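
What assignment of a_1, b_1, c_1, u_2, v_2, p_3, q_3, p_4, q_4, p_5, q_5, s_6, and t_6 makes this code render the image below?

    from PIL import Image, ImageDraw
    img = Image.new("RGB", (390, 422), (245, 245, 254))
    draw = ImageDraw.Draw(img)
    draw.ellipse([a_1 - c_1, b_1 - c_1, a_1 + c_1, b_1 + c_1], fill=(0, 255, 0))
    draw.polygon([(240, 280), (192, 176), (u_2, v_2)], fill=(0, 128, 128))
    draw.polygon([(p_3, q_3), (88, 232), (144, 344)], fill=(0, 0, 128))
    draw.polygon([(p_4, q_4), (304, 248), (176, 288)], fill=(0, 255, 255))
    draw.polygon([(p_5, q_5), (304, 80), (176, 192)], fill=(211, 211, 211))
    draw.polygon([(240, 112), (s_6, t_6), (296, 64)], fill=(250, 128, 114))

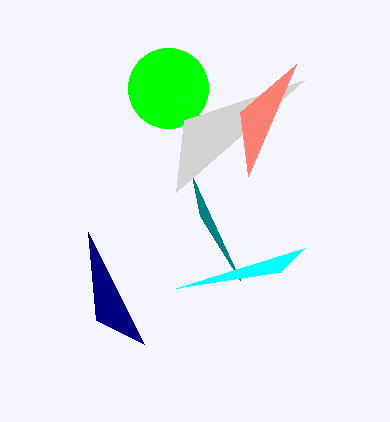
a_1 = 168
b_1 = 88
c_1 = 40
u_2 = 200
v_2 = 216
p_3 = 96
q_3 = 320
p_4 = 280
q_4 = 272
p_5 = 184
q_5 = 120
s_6 = 248
t_6 = 176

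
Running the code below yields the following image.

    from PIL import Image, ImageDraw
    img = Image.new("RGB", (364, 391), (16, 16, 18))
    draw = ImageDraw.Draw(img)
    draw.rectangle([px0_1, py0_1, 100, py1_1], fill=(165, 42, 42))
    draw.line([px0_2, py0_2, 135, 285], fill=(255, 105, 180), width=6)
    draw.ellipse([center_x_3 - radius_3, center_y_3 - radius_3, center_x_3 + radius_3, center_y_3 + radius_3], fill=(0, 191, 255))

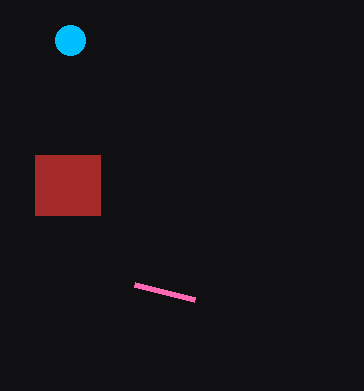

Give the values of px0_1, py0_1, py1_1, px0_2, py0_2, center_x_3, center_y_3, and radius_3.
px0_1 = 35
py0_1 = 155
py1_1 = 215
px0_2 = 195
py0_2 = 300
center_x_3 = 70
center_y_3 = 40
radius_3 = 15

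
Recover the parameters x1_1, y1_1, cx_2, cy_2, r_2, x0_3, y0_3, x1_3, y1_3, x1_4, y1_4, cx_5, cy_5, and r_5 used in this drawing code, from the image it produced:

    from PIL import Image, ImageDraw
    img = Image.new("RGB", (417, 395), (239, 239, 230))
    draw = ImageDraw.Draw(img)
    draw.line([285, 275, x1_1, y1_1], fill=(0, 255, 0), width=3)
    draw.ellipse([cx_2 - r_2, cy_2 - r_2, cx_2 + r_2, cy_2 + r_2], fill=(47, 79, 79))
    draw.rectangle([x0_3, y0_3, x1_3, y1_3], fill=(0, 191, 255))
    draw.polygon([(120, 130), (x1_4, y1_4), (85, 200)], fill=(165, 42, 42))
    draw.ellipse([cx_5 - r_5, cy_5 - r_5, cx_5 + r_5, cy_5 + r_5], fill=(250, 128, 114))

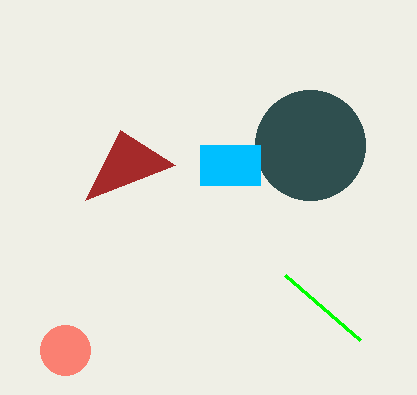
x1_1 = 360; y1_1 = 340; cx_2 = 310; cy_2 = 145; r_2 = 55; x0_3 = 200; y0_3 = 145; x1_3 = 260; y1_3 = 185; x1_4 = 175; y1_4 = 165; cx_5 = 65; cy_5 = 350; r_5 = 25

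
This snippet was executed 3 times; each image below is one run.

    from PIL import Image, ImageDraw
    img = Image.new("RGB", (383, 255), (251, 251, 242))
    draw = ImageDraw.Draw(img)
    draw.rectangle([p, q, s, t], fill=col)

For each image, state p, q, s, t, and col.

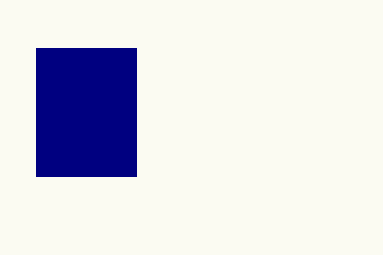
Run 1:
p = 36, q = 48, s = 136, t = 176, col = 'navy'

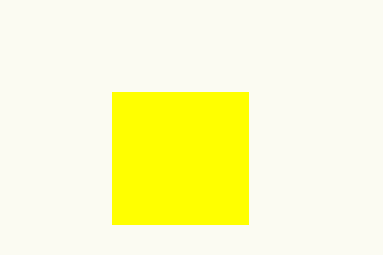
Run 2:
p = 112; q = 92; s = 248; t = 224; col = 'yellow'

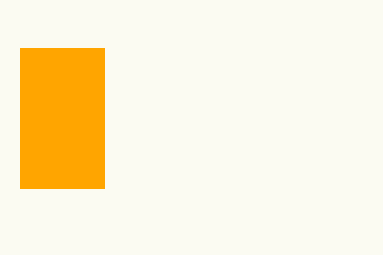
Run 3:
p = 20; q = 48; s = 104; t = 188; col = 'orange'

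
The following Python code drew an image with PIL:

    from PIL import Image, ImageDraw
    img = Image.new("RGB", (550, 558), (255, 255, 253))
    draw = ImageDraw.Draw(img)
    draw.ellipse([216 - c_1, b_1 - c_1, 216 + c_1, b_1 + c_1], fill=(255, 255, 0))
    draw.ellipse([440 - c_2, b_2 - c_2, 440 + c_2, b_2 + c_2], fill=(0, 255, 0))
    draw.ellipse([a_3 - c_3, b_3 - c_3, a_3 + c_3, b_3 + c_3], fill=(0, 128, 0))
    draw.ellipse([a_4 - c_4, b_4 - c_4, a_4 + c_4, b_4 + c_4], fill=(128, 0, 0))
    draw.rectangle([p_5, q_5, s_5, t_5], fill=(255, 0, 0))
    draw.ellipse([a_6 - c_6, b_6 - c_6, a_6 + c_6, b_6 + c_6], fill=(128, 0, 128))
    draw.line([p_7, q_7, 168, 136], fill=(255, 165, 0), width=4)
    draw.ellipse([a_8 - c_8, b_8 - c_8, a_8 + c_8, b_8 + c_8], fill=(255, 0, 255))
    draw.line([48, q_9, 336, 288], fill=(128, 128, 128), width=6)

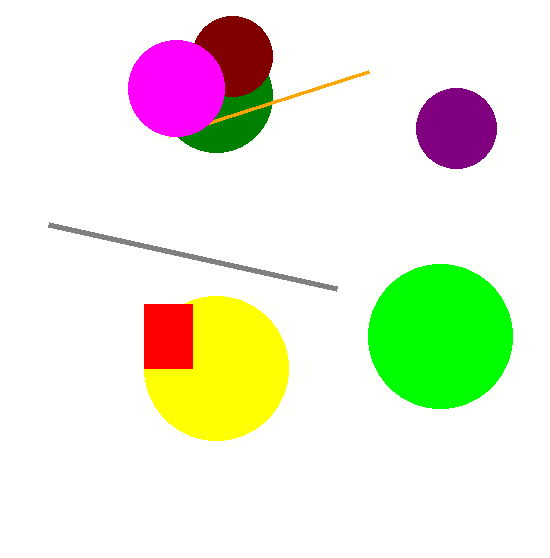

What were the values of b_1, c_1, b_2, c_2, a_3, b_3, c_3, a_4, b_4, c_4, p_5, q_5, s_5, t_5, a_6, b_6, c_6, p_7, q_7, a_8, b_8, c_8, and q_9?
b_1 = 368, c_1 = 72, b_2 = 336, c_2 = 72, a_3 = 216, b_3 = 96, c_3 = 56, a_4 = 232, b_4 = 56, c_4 = 40, p_5 = 144, q_5 = 304, s_5 = 192, t_5 = 368, a_6 = 456, b_6 = 128, c_6 = 40, p_7 = 368, q_7 = 72, a_8 = 176, b_8 = 88, c_8 = 48, q_9 = 224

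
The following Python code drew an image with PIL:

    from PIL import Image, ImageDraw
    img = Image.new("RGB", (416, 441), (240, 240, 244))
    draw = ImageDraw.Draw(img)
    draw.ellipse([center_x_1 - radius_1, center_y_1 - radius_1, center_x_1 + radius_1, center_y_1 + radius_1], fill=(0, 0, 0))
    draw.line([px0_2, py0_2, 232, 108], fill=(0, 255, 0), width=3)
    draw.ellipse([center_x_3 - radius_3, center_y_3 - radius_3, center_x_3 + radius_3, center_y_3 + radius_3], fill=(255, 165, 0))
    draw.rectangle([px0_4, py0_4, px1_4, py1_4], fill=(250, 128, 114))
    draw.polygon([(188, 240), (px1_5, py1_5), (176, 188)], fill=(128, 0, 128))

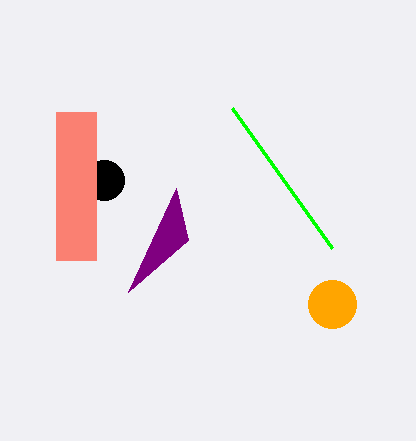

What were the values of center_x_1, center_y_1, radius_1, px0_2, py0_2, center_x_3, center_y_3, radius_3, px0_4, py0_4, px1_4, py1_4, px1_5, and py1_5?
center_x_1 = 104
center_y_1 = 180
radius_1 = 20
px0_2 = 332
py0_2 = 248
center_x_3 = 332
center_y_3 = 304
radius_3 = 24
px0_4 = 56
py0_4 = 112
px1_4 = 96
py1_4 = 260
px1_5 = 128
py1_5 = 292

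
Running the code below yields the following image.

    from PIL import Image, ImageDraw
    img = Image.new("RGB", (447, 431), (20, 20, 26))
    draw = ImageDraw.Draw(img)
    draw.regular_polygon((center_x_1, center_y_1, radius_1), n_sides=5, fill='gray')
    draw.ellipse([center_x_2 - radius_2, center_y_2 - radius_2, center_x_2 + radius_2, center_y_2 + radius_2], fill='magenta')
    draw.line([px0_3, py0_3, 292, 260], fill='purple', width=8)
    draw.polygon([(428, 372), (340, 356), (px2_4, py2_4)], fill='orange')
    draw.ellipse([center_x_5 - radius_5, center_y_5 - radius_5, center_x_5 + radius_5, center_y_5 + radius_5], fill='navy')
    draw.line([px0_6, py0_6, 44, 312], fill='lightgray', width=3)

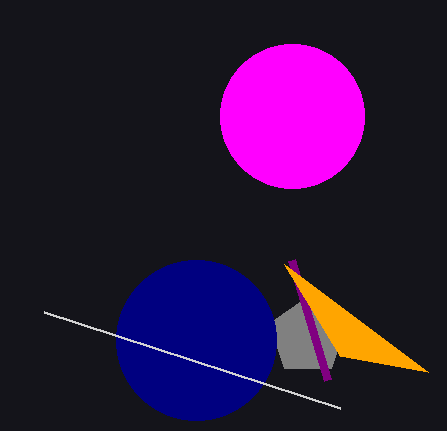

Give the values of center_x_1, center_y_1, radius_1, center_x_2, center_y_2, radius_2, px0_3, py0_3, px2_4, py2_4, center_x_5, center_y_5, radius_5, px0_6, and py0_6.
center_x_1 = 308
center_y_1 = 336
radius_1 = 40
center_x_2 = 292
center_y_2 = 116
radius_2 = 72
px0_3 = 328
py0_3 = 380
px2_4 = 284
py2_4 = 264
center_x_5 = 196
center_y_5 = 340
radius_5 = 80
px0_6 = 340
py0_6 = 408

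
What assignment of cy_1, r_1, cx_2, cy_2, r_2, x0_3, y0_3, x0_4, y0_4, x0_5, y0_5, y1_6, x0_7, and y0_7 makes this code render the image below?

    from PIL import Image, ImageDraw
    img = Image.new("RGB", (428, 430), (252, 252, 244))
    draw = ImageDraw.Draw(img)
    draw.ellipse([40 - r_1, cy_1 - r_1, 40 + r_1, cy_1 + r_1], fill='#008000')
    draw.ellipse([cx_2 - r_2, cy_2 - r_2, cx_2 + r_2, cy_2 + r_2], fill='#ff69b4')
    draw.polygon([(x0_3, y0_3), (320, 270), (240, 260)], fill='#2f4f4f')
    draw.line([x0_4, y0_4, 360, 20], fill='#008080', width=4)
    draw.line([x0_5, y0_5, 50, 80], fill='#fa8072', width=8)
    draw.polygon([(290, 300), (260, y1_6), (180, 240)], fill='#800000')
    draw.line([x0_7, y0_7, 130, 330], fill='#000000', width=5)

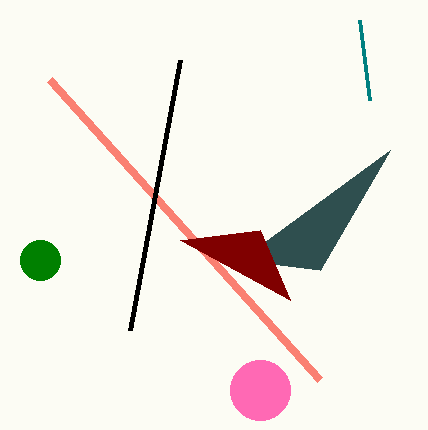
cy_1 = 260; r_1 = 20; cx_2 = 260; cy_2 = 390; r_2 = 30; x0_3 = 390; y0_3 = 150; x0_4 = 370; y0_4 = 100; x0_5 = 320; y0_5 = 380; y1_6 = 230; x0_7 = 180; y0_7 = 60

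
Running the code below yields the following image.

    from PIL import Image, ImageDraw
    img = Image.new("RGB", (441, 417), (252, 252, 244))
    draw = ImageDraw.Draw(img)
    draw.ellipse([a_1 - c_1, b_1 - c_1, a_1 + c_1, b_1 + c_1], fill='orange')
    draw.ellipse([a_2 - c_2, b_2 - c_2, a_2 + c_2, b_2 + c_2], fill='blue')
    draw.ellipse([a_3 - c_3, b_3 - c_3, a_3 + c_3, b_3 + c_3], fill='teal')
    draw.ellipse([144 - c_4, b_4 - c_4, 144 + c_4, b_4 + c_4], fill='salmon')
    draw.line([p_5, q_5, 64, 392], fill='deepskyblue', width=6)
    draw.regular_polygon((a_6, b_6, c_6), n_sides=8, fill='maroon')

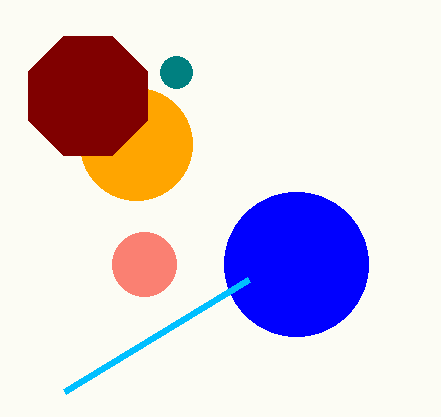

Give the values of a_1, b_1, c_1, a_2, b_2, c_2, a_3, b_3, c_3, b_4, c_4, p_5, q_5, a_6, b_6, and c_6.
a_1 = 136; b_1 = 144; c_1 = 56; a_2 = 296; b_2 = 264; c_2 = 72; a_3 = 176; b_3 = 72; c_3 = 16; b_4 = 264; c_4 = 32; p_5 = 248; q_5 = 280; a_6 = 88; b_6 = 96; c_6 = 64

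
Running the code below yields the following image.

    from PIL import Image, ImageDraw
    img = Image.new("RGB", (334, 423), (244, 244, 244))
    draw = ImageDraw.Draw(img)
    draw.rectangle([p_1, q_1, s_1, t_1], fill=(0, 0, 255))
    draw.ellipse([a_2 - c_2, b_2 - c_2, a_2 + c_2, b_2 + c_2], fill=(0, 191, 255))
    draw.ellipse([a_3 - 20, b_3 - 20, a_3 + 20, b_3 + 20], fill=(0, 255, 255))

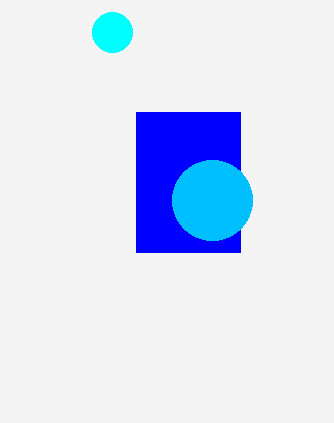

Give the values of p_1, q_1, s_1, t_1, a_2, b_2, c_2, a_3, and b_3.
p_1 = 136
q_1 = 112
s_1 = 240
t_1 = 252
a_2 = 212
b_2 = 200
c_2 = 40
a_3 = 112
b_3 = 32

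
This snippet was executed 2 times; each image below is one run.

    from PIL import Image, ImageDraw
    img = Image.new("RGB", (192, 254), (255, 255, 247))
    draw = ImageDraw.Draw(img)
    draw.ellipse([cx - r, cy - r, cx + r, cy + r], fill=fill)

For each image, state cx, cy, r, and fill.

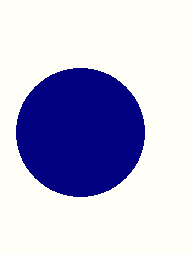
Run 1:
cx = 80, cy = 132, r = 64, fill = 'navy'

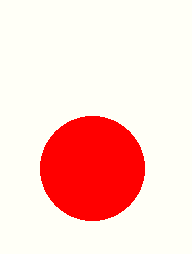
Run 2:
cx = 92; cy = 168; r = 52; fill = 'red'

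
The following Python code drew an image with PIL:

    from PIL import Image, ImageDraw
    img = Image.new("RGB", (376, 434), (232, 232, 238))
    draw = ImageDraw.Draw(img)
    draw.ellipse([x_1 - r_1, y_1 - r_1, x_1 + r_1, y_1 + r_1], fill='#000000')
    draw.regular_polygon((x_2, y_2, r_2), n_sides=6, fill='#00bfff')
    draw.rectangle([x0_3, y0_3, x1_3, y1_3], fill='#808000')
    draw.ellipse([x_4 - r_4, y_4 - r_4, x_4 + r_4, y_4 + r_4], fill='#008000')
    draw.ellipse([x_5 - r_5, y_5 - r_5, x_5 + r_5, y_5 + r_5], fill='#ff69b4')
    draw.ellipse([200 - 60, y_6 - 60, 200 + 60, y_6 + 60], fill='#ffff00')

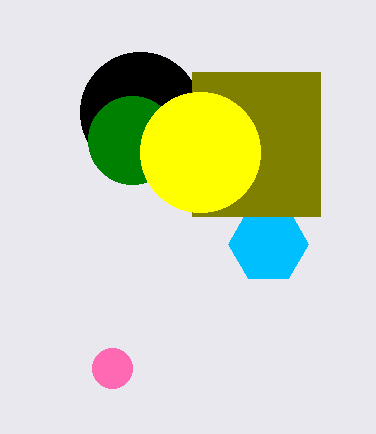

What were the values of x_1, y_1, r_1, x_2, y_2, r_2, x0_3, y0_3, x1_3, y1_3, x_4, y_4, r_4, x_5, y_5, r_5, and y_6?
x_1 = 140, y_1 = 112, r_1 = 60, x_2 = 268, y_2 = 244, r_2 = 40, x0_3 = 192, y0_3 = 72, x1_3 = 320, y1_3 = 216, x_4 = 132, y_4 = 140, r_4 = 44, x_5 = 112, y_5 = 368, r_5 = 20, y_6 = 152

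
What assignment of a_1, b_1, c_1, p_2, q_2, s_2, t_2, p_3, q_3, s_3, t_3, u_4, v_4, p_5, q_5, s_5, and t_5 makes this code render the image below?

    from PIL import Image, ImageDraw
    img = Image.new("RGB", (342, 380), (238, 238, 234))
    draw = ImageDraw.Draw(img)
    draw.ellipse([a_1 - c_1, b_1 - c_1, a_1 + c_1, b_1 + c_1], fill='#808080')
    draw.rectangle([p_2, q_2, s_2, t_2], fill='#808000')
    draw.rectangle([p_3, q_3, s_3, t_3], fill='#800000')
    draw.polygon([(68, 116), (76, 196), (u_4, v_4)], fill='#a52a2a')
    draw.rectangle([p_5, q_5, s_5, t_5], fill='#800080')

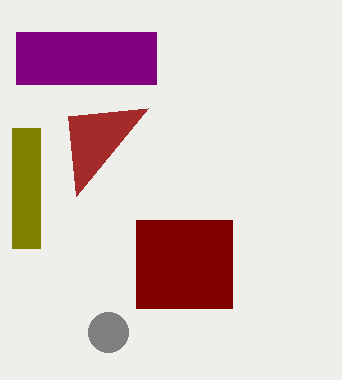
a_1 = 108
b_1 = 332
c_1 = 20
p_2 = 12
q_2 = 128
s_2 = 40
t_2 = 248
p_3 = 136
q_3 = 220
s_3 = 232
t_3 = 308
u_4 = 148
v_4 = 108
p_5 = 16
q_5 = 32
s_5 = 156
t_5 = 84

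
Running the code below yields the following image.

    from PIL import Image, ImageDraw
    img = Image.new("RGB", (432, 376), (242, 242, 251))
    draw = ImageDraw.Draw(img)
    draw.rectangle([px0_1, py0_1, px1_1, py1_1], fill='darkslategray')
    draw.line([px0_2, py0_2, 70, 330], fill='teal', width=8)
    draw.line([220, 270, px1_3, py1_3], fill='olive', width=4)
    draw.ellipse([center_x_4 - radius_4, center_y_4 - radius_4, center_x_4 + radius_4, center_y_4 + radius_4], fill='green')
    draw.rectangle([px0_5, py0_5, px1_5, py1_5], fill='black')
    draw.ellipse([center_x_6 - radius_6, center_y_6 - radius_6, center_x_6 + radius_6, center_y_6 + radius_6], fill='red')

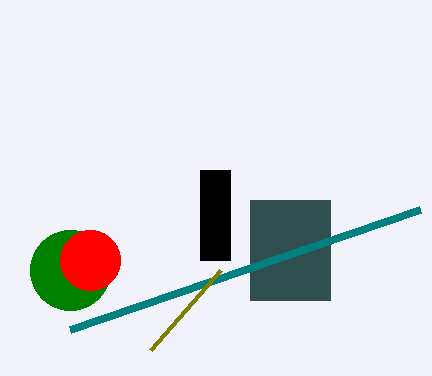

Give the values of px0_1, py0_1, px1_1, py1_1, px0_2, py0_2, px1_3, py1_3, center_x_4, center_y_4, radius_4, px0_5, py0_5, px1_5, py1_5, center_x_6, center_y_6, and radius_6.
px0_1 = 250
py0_1 = 200
px1_1 = 330
py1_1 = 300
px0_2 = 420
py0_2 = 210
px1_3 = 150
py1_3 = 350
center_x_4 = 70
center_y_4 = 270
radius_4 = 40
px0_5 = 200
py0_5 = 170
px1_5 = 230
py1_5 = 260
center_x_6 = 90
center_y_6 = 260
radius_6 = 30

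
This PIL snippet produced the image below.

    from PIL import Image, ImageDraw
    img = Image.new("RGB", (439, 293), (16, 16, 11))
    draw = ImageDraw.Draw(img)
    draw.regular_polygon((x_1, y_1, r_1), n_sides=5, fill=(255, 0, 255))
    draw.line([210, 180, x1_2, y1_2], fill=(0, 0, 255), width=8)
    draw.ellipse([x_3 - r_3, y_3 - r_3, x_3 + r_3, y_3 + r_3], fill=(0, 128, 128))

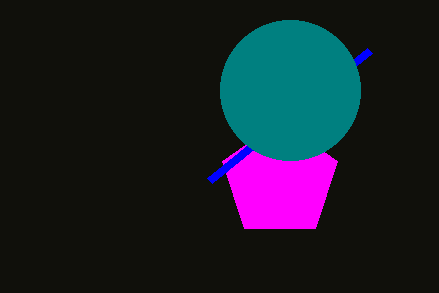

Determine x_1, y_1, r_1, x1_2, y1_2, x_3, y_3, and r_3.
x_1 = 280
y_1 = 180
r_1 = 60
x1_2 = 370
y1_2 = 50
x_3 = 290
y_3 = 90
r_3 = 70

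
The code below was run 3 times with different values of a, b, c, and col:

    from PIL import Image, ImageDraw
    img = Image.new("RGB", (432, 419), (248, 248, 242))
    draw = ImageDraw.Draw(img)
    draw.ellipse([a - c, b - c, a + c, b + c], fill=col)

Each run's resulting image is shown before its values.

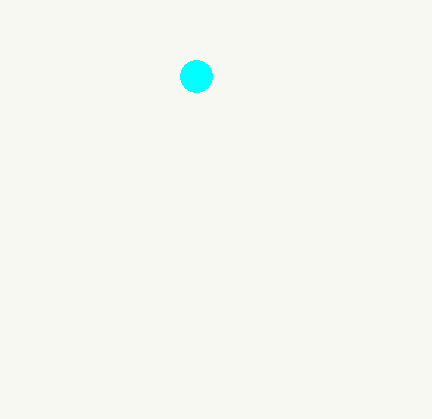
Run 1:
a = 196, b = 76, c = 16, col = 'cyan'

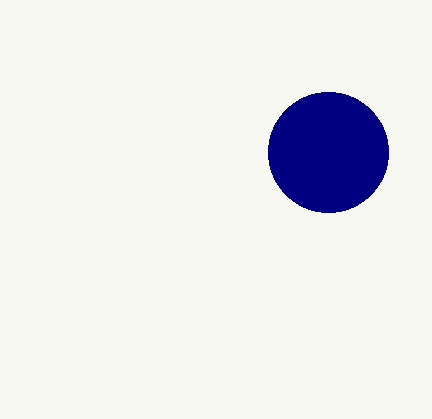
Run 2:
a = 328; b = 152; c = 60; col = 'navy'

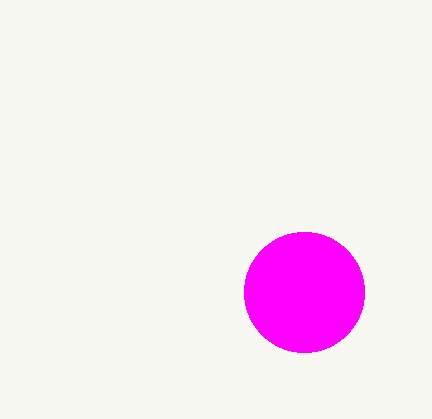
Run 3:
a = 304, b = 292, c = 60, col = 'magenta'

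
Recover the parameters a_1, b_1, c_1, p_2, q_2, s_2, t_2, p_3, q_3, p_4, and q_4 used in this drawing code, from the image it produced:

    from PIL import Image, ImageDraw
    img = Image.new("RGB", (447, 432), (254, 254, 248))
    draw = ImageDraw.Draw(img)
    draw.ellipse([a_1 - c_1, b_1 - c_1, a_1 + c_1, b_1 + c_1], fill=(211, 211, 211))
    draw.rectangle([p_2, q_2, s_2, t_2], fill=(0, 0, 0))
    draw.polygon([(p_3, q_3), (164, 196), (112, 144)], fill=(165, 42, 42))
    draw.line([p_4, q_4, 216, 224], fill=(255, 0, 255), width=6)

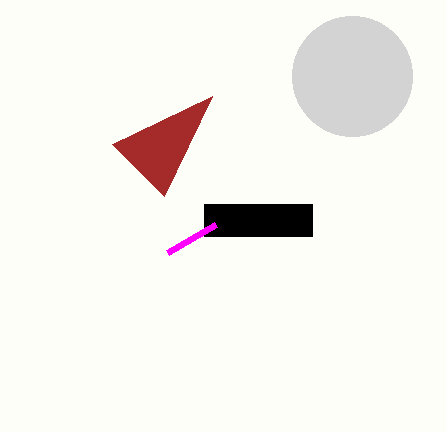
a_1 = 352; b_1 = 76; c_1 = 60; p_2 = 204; q_2 = 204; s_2 = 312; t_2 = 236; p_3 = 212; q_3 = 96; p_4 = 168; q_4 = 252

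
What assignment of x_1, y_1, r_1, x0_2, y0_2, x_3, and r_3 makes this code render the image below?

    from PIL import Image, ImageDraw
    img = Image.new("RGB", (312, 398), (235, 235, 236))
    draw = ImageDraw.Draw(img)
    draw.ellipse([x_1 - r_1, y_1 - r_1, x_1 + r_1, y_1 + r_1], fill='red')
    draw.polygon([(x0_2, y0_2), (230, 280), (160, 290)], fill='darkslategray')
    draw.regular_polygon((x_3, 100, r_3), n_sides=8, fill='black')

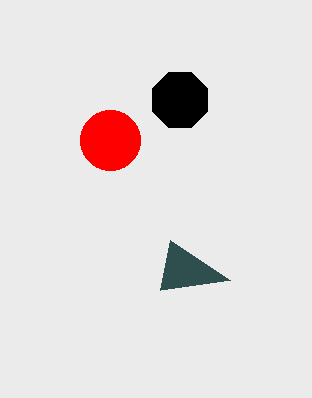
x_1 = 110, y_1 = 140, r_1 = 30, x0_2 = 170, y0_2 = 240, x_3 = 180, r_3 = 30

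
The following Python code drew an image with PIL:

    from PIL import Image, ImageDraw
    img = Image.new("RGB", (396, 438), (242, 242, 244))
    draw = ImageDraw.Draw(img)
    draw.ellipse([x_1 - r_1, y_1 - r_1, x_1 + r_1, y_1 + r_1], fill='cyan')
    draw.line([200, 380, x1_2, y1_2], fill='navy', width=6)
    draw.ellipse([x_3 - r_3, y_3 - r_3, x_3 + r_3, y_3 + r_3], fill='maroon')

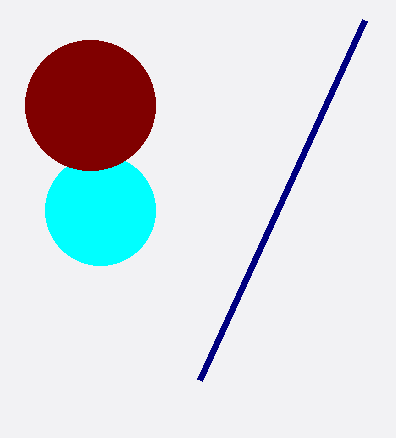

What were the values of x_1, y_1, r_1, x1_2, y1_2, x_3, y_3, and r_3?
x_1 = 100, y_1 = 210, r_1 = 55, x1_2 = 365, y1_2 = 20, x_3 = 90, y_3 = 105, r_3 = 65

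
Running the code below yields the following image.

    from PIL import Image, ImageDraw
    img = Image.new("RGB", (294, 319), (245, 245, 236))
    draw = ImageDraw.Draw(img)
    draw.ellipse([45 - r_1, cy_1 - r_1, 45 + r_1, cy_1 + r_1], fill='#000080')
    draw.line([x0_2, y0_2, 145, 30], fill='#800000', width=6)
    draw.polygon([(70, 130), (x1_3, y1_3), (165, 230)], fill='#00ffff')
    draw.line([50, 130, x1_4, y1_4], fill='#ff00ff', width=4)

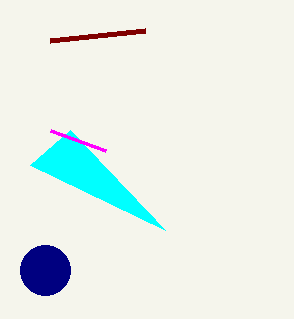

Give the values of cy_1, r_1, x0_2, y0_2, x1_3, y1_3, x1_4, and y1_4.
cy_1 = 270; r_1 = 25; x0_2 = 50; y0_2 = 40; x1_3 = 30; y1_3 = 165; x1_4 = 105; y1_4 = 150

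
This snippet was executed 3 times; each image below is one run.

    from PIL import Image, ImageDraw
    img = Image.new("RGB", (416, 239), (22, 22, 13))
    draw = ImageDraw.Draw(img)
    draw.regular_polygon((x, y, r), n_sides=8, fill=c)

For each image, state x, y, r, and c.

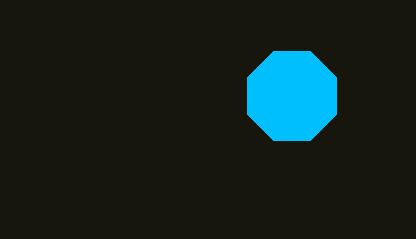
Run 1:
x = 292
y = 96
r = 48
c = 'deepskyblue'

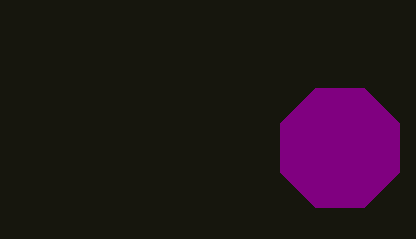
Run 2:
x = 340; y = 148; r = 64; c = 'purple'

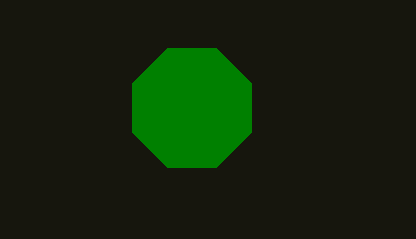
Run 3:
x = 192; y = 108; r = 64; c = 'green'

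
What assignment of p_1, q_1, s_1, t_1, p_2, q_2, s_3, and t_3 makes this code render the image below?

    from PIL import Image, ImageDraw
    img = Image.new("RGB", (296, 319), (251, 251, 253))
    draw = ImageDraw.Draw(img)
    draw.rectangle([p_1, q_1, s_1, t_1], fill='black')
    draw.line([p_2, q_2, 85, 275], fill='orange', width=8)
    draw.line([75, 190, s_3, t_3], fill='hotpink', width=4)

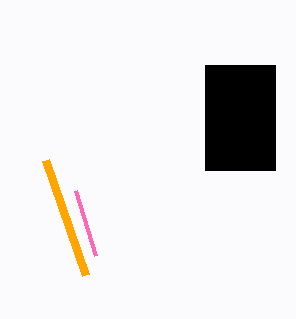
p_1 = 205, q_1 = 65, s_1 = 275, t_1 = 170, p_2 = 45, q_2 = 160, s_3 = 95, t_3 = 255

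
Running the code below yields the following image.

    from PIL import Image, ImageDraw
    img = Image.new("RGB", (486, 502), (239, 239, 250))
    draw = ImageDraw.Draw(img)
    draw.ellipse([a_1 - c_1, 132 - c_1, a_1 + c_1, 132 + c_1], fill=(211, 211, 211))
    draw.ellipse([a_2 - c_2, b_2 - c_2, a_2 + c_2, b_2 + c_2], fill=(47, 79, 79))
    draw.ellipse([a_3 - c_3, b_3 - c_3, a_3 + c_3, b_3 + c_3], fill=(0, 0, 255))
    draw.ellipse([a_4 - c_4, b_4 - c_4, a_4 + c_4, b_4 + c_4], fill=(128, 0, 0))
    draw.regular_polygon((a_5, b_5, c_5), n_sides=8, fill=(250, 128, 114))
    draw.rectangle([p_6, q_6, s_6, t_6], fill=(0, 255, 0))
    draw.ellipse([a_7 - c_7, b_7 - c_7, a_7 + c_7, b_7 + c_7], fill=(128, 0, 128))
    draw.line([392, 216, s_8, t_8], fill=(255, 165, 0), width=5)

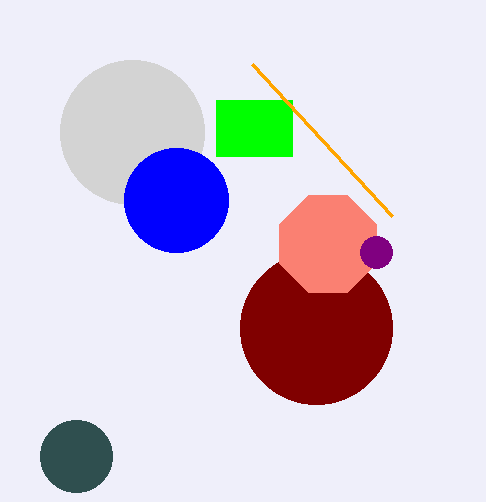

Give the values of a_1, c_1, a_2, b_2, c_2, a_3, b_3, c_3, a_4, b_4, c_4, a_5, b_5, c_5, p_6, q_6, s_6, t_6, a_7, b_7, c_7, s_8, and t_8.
a_1 = 132, c_1 = 72, a_2 = 76, b_2 = 456, c_2 = 36, a_3 = 176, b_3 = 200, c_3 = 52, a_4 = 316, b_4 = 328, c_4 = 76, a_5 = 328, b_5 = 244, c_5 = 52, p_6 = 216, q_6 = 100, s_6 = 292, t_6 = 156, a_7 = 376, b_7 = 252, c_7 = 16, s_8 = 252, t_8 = 64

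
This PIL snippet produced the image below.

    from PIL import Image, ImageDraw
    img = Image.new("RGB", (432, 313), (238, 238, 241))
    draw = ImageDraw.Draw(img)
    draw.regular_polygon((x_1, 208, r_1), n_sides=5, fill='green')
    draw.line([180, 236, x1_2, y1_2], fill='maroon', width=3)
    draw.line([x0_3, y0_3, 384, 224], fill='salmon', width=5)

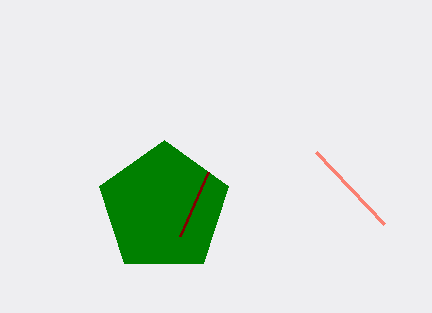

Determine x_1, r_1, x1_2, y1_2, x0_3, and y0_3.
x_1 = 164
r_1 = 68
x1_2 = 208
y1_2 = 172
x0_3 = 316
y0_3 = 152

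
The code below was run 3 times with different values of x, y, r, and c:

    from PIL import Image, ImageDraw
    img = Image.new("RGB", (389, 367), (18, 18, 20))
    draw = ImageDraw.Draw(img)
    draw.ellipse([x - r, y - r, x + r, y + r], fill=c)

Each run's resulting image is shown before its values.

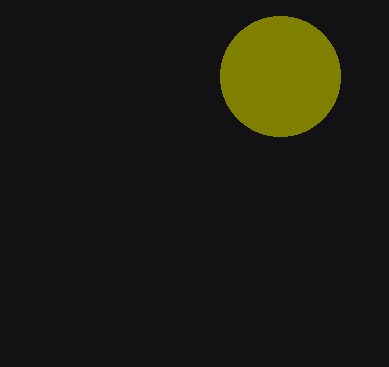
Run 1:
x = 280
y = 76
r = 60
c = 'olive'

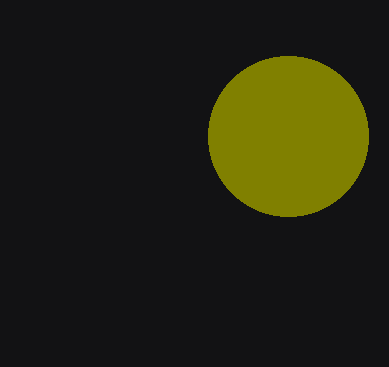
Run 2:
x = 288; y = 136; r = 80; c = 'olive'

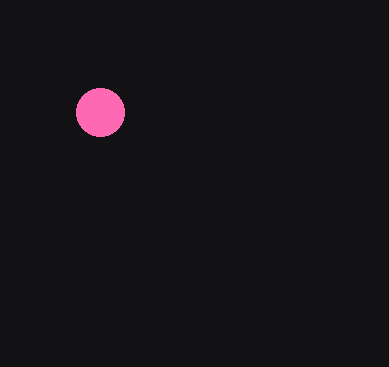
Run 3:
x = 100; y = 112; r = 24; c = 'hotpink'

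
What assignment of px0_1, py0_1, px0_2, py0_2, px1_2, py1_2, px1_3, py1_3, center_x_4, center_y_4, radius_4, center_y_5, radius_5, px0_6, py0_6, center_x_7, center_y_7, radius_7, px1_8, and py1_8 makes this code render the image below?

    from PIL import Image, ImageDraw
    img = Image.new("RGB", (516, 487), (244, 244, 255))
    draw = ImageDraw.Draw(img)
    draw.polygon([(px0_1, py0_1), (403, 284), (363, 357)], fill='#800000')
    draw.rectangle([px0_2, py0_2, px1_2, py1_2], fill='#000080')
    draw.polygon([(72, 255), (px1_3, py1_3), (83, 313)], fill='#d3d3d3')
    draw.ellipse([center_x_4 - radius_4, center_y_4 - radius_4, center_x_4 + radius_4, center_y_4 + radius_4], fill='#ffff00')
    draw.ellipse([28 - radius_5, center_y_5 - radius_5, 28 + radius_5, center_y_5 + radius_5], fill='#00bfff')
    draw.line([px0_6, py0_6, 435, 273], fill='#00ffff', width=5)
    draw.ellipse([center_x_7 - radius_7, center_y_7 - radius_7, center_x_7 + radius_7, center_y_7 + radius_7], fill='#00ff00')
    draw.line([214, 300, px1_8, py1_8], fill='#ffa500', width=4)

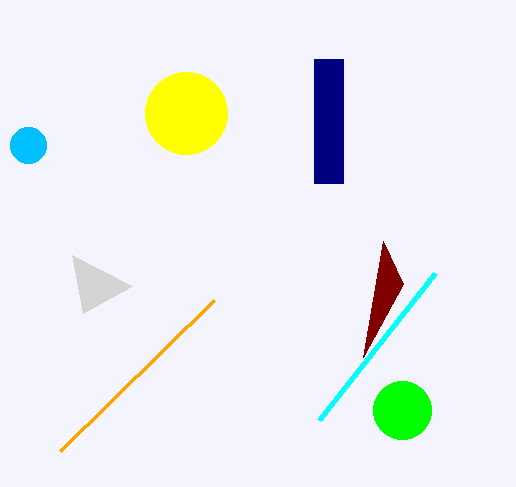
px0_1 = 383
py0_1 = 241
px0_2 = 314
py0_2 = 59
px1_2 = 343
py1_2 = 183
px1_3 = 132
py1_3 = 286
center_x_4 = 186
center_y_4 = 113
radius_4 = 41
center_y_5 = 145
radius_5 = 18
px0_6 = 319
py0_6 = 420
center_x_7 = 402
center_y_7 = 410
radius_7 = 29
px1_8 = 60
py1_8 = 451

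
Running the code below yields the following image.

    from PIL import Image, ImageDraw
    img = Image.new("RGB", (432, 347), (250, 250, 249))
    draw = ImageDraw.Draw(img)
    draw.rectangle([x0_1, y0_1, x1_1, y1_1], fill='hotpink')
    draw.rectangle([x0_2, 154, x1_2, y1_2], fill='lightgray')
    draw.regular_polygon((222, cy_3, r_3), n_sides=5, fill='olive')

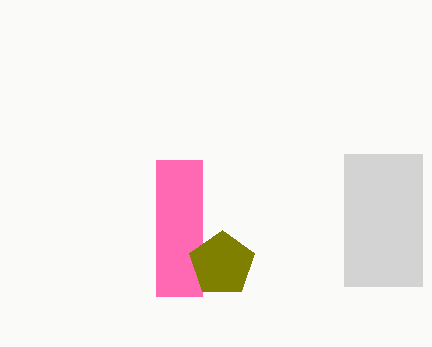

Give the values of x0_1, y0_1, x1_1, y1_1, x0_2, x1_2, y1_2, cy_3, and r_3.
x0_1 = 156, y0_1 = 160, x1_1 = 202, y1_1 = 296, x0_2 = 344, x1_2 = 422, y1_2 = 286, cy_3 = 264, r_3 = 34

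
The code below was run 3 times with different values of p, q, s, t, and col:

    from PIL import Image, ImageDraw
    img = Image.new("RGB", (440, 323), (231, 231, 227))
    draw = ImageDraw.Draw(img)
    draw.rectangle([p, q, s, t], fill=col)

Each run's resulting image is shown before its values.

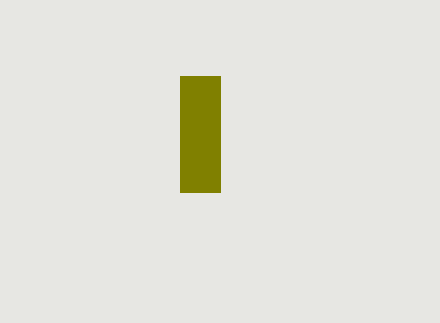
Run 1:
p = 180; q = 76; s = 220; t = 192; col = 'olive'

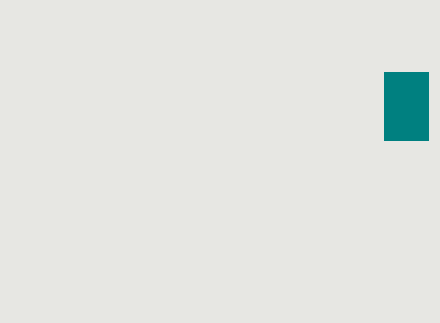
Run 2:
p = 384; q = 72; s = 428; t = 140; col = 'teal'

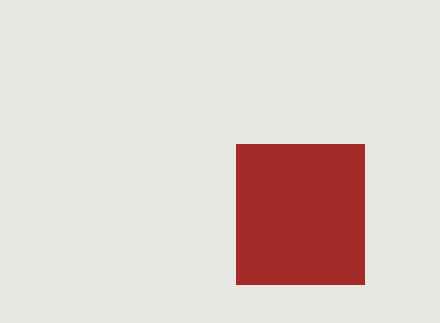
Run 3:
p = 236
q = 144
s = 364
t = 284
col = 'brown'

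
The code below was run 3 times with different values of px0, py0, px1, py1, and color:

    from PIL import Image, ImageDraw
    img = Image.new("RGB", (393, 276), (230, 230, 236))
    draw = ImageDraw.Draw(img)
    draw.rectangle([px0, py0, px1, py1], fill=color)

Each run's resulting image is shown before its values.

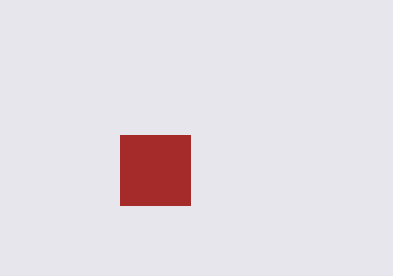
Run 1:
px0 = 120
py0 = 135
px1 = 190
py1 = 205
color = 'brown'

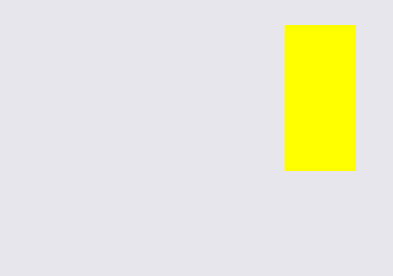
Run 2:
px0 = 285
py0 = 25
px1 = 355
py1 = 170
color = 'yellow'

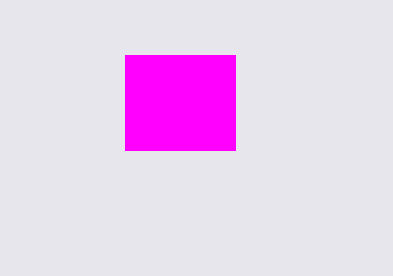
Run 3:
px0 = 125
py0 = 55
px1 = 235
py1 = 150
color = 'magenta'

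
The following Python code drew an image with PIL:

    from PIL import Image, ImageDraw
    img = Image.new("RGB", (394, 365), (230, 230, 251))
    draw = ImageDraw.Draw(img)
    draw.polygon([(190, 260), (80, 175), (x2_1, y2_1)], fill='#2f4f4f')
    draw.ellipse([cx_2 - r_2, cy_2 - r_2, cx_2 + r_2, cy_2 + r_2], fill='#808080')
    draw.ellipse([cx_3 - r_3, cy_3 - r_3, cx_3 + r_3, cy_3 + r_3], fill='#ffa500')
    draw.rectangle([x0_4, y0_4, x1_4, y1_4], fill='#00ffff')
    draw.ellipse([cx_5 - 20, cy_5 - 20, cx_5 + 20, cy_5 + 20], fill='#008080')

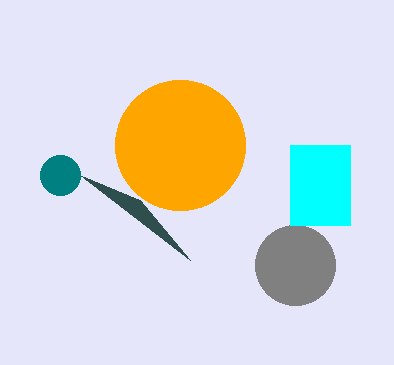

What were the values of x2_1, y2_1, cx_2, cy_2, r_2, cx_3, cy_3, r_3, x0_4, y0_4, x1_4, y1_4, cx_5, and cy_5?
x2_1 = 140
y2_1 = 200
cx_2 = 295
cy_2 = 265
r_2 = 40
cx_3 = 180
cy_3 = 145
r_3 = 65
x0_4 = 290
y0_4 = 145
x1_4 = 350
y1_4 = 225
cx_5 = 60
cy_5 = 175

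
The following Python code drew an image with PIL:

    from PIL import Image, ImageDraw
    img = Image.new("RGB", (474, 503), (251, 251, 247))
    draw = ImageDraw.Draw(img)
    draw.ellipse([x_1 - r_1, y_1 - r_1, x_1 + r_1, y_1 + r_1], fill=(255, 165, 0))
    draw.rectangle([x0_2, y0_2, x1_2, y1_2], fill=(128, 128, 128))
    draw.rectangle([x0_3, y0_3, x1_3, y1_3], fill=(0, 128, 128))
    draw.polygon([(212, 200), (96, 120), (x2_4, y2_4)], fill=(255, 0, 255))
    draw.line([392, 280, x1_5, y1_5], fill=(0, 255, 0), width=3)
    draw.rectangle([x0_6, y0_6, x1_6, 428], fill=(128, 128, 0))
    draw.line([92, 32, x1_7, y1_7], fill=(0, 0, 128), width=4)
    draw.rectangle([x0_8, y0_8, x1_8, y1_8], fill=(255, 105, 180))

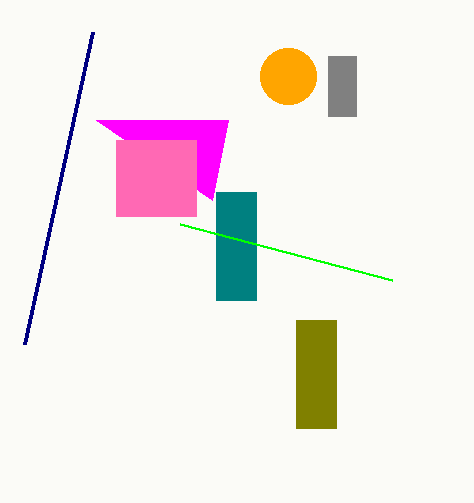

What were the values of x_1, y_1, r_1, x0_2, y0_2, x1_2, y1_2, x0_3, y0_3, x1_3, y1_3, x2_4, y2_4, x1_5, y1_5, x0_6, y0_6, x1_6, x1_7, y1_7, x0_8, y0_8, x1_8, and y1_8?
x_1 = 288, y_1 = 76, r_1 = 28, x0_2 = 328, y0_2 = 56, x1_2 = 356, y1_2 = 116, x0_3 = 216, y0_3 = 192, x1_3 = 256, y1_3 = 300, x2_4 = 228, y2_4 = 120, x1_5 = 180, y1_5 = 224, x0_6 = 296, y0_6 = 320, x1_6 = 336, x1_7 = 24, y1_7 = 344, x0_8 = 116, y0_8 = 140, x1_8 = 196, y1_8 = 216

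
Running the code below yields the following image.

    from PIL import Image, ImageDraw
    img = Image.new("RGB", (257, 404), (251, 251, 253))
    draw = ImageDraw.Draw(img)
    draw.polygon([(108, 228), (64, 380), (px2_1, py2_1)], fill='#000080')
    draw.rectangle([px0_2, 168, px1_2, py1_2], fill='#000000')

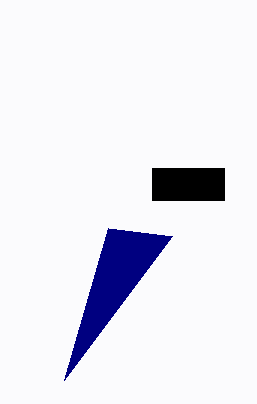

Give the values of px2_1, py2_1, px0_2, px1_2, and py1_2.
px2_1 = 172; py2_1 = 236; px0_2 = 152; px1_2 = 224; py1_2 = 200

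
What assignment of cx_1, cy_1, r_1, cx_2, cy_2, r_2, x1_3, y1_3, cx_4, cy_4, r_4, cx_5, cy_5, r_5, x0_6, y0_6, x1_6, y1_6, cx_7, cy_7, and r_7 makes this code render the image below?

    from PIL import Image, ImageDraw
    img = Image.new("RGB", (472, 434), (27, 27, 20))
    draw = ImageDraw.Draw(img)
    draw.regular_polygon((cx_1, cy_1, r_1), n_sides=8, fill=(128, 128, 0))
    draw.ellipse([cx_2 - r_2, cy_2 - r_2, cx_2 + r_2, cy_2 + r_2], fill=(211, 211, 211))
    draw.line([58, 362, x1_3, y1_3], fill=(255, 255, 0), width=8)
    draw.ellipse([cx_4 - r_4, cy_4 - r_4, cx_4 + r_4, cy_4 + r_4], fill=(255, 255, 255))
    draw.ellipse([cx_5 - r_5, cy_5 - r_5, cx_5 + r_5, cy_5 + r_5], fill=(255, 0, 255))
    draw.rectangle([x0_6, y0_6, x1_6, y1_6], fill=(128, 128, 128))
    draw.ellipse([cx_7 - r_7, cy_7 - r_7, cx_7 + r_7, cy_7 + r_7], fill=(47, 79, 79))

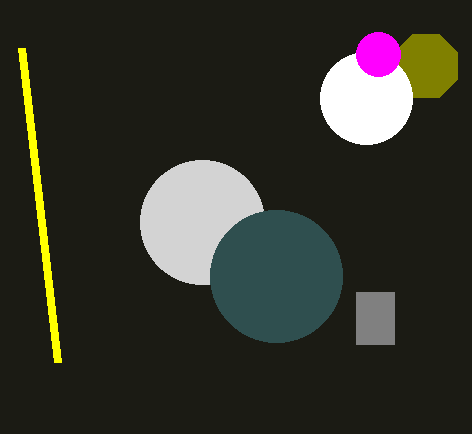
cx_1 = 426; cy_1 = 66; r_1 = 34; cx_2 = 202; cy_2 = 222; r_2 = 62; x1_3 = 22; y1_3 = 48; cx_4 = 366; cy_4 = 98; r_4 = 46; cx_5 = 378; cy_5 = 54; r_5 = 22; x0_6 = 356; y0_6 = 292; x1_6 = 394; y1_6 = 344; cx_7 = 276; cy_7 = 276; r_7 = 66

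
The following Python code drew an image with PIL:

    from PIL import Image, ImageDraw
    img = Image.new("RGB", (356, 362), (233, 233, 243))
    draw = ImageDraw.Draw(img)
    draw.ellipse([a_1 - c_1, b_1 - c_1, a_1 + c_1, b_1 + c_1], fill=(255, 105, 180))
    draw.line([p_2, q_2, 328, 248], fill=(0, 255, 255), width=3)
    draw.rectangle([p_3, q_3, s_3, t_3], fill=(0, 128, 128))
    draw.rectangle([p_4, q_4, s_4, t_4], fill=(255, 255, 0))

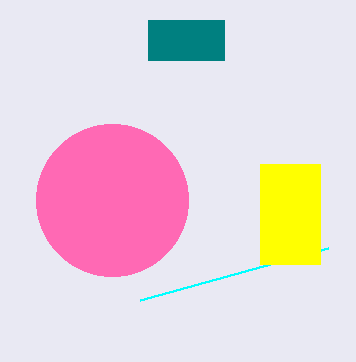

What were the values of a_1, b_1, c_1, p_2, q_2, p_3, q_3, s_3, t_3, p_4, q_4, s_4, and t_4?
a_1 = 112, b_1 = 200, c_1 = 76, p_2 = 140, q_2 = 300, p_3 = 148, q_3 = 20, s_3 = 224, t_3 = 60, p_4 = 260, q_4 = 164, s_4 = 320, t_4 = 264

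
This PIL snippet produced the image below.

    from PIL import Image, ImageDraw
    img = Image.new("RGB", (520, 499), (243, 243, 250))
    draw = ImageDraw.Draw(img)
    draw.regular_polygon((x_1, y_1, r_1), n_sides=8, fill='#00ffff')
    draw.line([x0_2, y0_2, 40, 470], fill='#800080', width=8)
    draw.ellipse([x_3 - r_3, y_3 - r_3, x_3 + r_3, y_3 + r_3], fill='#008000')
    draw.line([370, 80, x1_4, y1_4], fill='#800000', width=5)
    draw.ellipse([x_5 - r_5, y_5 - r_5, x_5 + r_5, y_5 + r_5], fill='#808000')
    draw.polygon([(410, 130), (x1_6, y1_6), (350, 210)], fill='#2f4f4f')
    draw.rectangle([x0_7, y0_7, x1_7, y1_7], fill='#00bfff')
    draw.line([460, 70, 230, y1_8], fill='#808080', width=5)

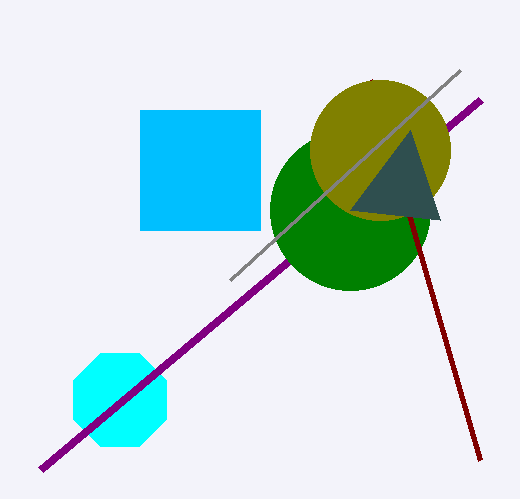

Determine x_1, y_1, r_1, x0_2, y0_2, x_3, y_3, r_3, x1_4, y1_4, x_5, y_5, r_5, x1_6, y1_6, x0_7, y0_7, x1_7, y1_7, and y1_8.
x_1 = 120; y_1 = 400; r_1 = 50; x0_2 = 480; y0_2 = 100; x_3 = 350; y_3 = 210; r_3 = 80; x1_4 = 480; y1_4 = 460; x_5 = 380; y_5 = 150; r_5 = 70; x1_6 = 440; y1_6 = 220; x0_7 = 140; y0_7 = 110; x1_7 = 260; y1_7 = 230; y1_8 = 280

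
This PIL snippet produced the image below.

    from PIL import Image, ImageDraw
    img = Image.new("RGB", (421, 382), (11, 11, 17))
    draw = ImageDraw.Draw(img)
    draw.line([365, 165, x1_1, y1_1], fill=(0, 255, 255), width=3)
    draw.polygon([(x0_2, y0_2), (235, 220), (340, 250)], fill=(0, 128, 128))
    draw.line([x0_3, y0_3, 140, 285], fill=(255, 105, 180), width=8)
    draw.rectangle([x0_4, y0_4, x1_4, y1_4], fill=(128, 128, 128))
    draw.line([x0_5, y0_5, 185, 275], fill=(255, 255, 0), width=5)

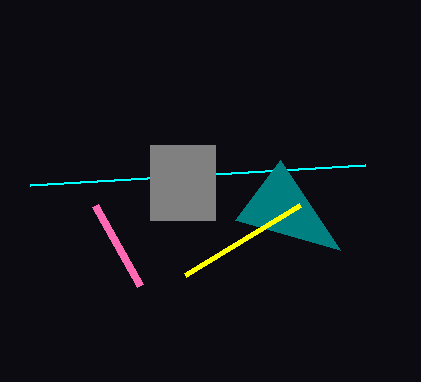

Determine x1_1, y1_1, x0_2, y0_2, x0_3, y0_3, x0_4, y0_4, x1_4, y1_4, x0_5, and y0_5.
x1_1 = 30, y1_1 = 185, x0_2 = 280, y0_2 = 160, x0_3 = 95, y0_3 = 205, x0_4 = 150, y0_4 = 145, x1_4 = 215, y1_4 = 220, x0_5 = 300, y0_5 = 205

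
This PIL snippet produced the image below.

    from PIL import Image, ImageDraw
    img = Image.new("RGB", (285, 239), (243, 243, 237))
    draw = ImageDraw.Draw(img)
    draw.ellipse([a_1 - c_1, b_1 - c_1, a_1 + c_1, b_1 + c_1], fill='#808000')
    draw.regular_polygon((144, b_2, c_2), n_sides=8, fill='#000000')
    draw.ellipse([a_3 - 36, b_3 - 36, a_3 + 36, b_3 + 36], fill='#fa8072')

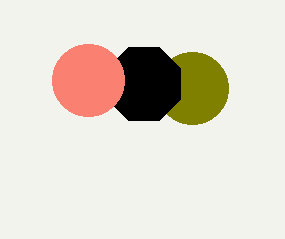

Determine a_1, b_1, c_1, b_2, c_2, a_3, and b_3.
a_1 = 192, b_1 = 88, c_1 = 36, b_2 = 84, c_2 = 40, a_3 = 88, b_3 = 80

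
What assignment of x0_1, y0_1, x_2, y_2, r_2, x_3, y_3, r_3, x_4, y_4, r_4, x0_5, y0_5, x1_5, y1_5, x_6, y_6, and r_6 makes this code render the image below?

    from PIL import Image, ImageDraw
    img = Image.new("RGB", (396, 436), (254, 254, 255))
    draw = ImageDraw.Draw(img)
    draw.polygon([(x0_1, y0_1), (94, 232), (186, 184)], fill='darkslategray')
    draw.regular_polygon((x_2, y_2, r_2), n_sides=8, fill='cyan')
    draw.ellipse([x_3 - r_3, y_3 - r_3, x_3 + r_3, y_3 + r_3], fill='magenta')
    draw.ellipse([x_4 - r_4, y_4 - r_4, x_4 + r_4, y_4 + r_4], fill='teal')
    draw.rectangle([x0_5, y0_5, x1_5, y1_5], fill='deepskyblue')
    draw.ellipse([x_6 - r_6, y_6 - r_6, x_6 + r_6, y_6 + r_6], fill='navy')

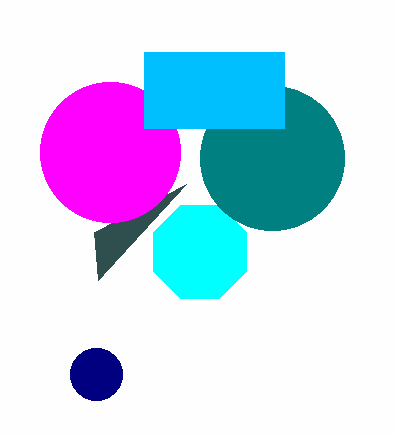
x0_1 = 98
y0_1 = 280
x_2 = 200
y_2 = 252
r_2 = 50
x_3 = 110
y_3 = 152
r_3 = 70
x_4 = 272
y_4 = 158
r_4 = 72
x0_5 = 144
y0_5 = 52
x1_5 = 284
y1_5 = 128
x_6 = 96
y_6 = 374
r_6 = 26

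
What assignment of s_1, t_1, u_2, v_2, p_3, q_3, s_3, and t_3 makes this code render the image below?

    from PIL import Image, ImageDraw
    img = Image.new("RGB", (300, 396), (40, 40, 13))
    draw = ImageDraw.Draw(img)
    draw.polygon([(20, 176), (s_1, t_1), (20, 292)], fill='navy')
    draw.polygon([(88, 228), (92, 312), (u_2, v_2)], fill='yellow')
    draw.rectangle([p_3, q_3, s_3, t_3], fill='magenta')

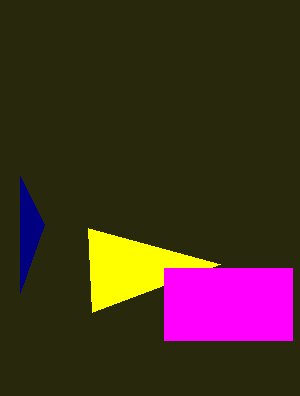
s_1 = 44
t_1 = 224
u_2 = 220
v_2 = 264
p_3 = 164
q_3 = 268
s_3 = 292
t_3 = 340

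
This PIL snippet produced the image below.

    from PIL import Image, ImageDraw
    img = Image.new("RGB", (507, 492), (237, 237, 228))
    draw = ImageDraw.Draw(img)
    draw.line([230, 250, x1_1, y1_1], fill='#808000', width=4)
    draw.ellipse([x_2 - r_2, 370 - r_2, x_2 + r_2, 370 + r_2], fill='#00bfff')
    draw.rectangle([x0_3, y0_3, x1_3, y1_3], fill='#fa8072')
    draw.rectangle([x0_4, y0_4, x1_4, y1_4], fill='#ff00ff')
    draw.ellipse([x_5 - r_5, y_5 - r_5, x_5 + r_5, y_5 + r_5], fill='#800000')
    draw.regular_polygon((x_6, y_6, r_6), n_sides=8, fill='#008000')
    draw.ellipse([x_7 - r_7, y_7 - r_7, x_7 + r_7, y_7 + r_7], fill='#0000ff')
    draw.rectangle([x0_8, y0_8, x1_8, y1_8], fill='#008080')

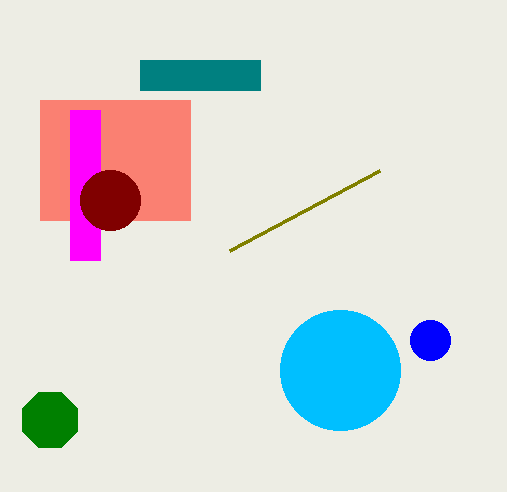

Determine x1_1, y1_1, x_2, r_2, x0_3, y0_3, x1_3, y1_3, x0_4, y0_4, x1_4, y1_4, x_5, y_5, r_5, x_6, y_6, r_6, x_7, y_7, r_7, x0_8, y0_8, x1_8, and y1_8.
x1_1 = 380
y1_1 = 170
x_2 = 340
r_2 = 60
x0_3 = 40
y0_3 = 100
x1_3 = 190
y1_3 = 220
x0_4 = 70
y0_4 = 110
x1_4 = 100
y1_4 = 260
x_5 = 110
y_5 = 200
r_5 = 30
x_6 = 50
y_6 = 420
r_6 = 30
x_7 = 430
y_7 = 340
r_7 = 20
x0_8 = 140
y0_8 = 60
x1_8 = 260
y1_8 = 90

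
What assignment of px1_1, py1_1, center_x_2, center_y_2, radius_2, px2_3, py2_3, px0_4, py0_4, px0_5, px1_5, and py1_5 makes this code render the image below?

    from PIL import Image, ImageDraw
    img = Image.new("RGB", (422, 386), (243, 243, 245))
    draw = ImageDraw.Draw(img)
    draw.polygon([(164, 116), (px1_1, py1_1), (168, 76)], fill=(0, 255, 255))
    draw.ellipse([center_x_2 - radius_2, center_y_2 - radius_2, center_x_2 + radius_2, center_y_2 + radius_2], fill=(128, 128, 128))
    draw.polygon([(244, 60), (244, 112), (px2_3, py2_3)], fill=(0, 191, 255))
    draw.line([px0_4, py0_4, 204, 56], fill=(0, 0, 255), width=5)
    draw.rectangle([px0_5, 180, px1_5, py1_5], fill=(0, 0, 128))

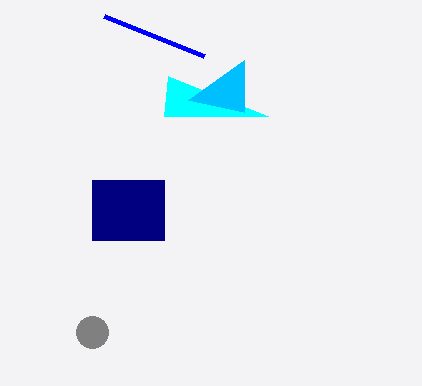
px1_1 = 268
py1_1 = 116
center_x_2 = 92
center_y_2 = 332
radius_2 = 16
px2_3 = 188
py2_3 = 100
px0_4 = 104
py0_4 = 16
px0_5 = 92
px1_5 = 164
py1_5 = 240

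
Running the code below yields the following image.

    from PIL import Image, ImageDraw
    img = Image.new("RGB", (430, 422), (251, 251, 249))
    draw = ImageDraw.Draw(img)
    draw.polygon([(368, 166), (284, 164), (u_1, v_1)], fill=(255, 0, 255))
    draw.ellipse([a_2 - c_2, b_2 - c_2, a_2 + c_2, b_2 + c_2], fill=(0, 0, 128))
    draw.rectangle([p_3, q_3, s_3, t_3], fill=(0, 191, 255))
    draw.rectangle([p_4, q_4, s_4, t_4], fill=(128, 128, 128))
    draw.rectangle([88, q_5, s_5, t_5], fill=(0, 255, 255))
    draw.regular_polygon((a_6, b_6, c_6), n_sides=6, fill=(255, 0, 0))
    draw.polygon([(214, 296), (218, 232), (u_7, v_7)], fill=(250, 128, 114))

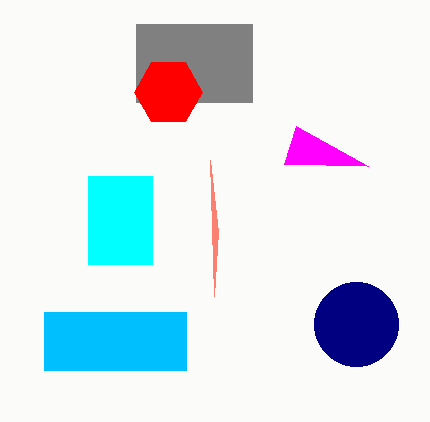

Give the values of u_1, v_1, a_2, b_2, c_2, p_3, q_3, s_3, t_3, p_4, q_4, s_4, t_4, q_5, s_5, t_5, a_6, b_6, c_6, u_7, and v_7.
u_1 = 296
v_1 = 126
a_2 = 356
b_2 = 324
c_2 = 42
p_3 = 44
q_3 = 312
s_3 = 186
t_3 = 370
p_4 = 136
q_4 = 24
s_4 = 252
t_4 = 102
q_5 = 176
s_5 = 152
t_5 = 264
a_6 = 168
b_6 = 92
c_6 = 34
u_7 = 210
v_7 = 160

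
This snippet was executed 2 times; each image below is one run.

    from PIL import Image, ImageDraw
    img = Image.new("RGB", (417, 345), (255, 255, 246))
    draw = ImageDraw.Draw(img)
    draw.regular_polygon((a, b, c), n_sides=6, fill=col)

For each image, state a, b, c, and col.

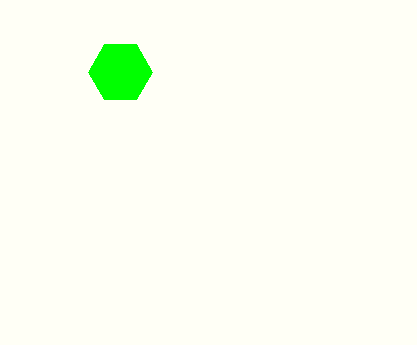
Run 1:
a = 120
b = 72
c = 32
col = 'lime'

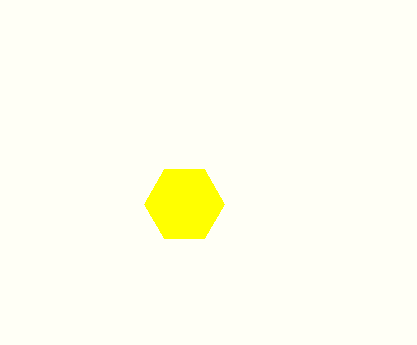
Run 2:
a = 184; b = 204; c = 40; col = 'yellow'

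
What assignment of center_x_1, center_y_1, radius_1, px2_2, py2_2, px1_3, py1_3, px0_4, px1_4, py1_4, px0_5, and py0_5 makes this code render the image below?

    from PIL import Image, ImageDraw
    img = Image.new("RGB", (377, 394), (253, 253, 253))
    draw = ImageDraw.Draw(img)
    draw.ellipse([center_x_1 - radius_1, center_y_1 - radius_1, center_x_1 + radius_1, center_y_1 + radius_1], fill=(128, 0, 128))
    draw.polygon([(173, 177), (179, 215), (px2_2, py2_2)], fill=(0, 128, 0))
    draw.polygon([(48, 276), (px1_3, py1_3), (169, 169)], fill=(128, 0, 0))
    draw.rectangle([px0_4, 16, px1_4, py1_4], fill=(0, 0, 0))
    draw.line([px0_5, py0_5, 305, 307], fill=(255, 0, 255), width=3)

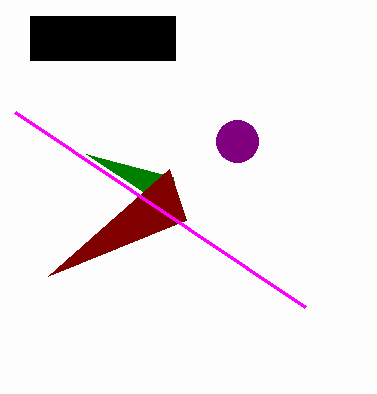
center_x_1 = 237; center_y_1 = 141; radius_1 = 21; px2_2 = 86; py2_2 = 154; px1_3 = 186; py1_3 = 220; px0_4 = 30; px1_4 = 175; py1_4 = 60; px0_5 = 15; py0_5 = 112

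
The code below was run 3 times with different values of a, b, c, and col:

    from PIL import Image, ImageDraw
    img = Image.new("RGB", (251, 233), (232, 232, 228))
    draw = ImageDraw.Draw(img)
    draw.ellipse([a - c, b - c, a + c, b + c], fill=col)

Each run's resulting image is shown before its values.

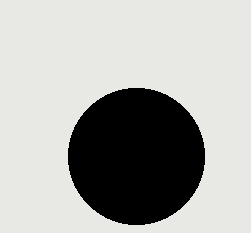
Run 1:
a = 136, b = 156, c = 68, col = 'black'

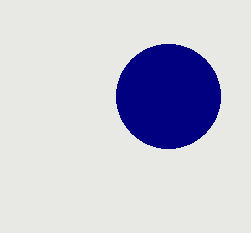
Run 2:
a = 168; b = 96; c = 52; col = 'navy'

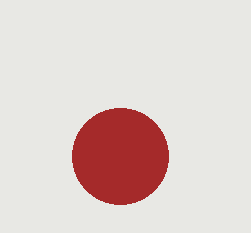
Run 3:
a = 120, b = 156, c = 48, col = 'brown'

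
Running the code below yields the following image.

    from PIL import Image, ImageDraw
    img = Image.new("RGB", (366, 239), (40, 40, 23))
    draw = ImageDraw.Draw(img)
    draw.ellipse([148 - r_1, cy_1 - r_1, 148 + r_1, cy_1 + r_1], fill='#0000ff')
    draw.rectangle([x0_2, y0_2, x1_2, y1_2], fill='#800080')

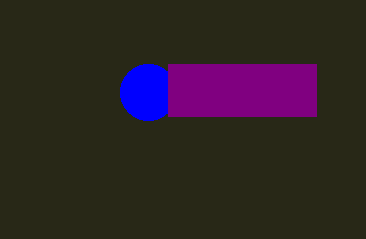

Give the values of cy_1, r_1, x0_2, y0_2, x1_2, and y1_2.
cy_1 = 92; r_1 = 28; x0_2 = 168; y0_2 = 64; x1_2 = 316; y1_2 = 116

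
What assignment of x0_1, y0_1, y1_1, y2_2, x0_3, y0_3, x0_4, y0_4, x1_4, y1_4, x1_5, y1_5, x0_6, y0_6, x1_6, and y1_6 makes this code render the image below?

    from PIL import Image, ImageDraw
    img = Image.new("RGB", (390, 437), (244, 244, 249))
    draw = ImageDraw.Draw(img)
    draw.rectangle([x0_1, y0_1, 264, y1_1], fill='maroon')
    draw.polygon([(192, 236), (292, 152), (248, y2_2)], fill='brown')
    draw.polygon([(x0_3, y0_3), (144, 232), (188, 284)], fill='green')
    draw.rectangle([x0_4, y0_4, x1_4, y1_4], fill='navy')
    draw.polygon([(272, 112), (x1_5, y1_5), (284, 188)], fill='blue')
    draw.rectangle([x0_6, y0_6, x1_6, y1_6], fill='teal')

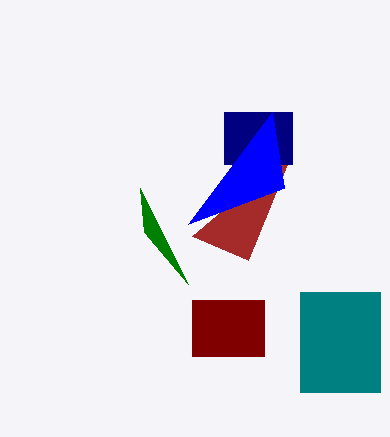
x0_1 = 192; y0_1 = 300; y1_1 = 356; y2_2 = 260; x0_3 = 140; y0_3 = 188; x0_4 = 224; y0_4 = 112; x1_4 = 292; y1_4 = 164; x1_5 = 188; y1_5 = 224; x0_6 = 300; y0_6 = 292; x1_6 = 380; y1_6 = 392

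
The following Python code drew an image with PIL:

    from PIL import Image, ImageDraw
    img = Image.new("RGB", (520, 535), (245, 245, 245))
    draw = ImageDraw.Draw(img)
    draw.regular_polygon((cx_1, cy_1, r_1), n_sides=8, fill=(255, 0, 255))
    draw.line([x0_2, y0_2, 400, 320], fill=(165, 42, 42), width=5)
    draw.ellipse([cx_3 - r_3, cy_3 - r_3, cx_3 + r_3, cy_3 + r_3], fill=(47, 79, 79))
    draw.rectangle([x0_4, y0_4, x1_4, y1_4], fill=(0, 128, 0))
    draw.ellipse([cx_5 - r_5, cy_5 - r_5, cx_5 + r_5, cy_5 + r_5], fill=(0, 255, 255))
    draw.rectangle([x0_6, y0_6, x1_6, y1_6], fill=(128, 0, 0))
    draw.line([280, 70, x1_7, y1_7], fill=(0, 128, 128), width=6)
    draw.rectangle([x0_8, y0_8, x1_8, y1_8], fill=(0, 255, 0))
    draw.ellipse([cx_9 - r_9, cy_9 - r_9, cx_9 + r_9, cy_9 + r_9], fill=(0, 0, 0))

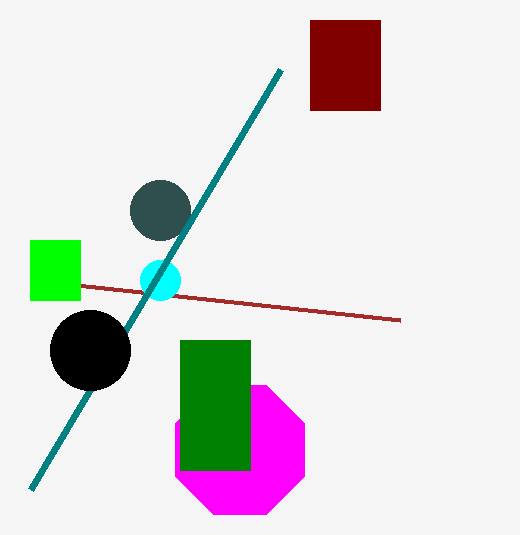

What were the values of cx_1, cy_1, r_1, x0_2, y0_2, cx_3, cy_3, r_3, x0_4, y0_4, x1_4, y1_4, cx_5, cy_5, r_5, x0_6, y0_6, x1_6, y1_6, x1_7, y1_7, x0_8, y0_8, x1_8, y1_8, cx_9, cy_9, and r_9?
cx_1 = 240; cy_1 = 450; r_1 = 70; x0_2 = 30; y0_2 = 280; cx_3 = 160; cy_3 = 210; r_3 = 30; x0_4 = 180; y0_4 = 340; x1_4 = 250; y1_4 = 470; cx_5 = 160; cy_5 = 280; r_5 = 20; x0_6 = 310; y0_6 = 20; x1_6 = 380; y1_6 = 110; x1_7 = 30; y1_7 = 490; x0_8 = 30; y0_8 = 240; x1_8 = 80; y1_8 = 300; cx_9 = 90; cy_9 = 350; r_9 = 40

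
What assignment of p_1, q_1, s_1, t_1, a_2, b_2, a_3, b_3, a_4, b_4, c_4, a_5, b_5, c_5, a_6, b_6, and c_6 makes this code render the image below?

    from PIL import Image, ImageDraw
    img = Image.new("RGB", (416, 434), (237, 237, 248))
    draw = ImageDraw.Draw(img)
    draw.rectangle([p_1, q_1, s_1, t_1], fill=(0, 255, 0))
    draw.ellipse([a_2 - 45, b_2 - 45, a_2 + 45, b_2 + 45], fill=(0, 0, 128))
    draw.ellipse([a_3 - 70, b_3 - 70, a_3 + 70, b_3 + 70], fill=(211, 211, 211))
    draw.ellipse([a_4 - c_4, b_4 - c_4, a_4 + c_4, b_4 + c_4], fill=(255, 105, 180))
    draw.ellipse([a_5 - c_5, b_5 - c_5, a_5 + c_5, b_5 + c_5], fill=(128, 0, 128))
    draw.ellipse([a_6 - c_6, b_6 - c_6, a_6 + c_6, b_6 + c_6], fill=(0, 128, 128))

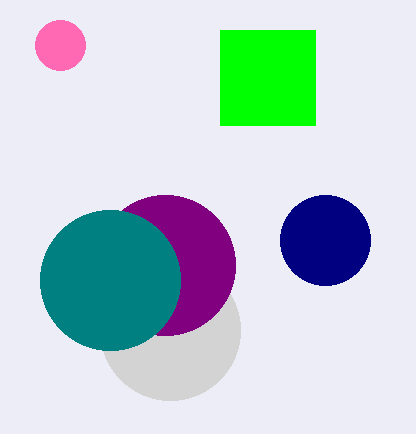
p_1 = 220, q_1 = 30, s_1 = 315, t_1 = 125, a_2 = 325, b_2 = 240, a_3 = 170, b_3 = 330, a_4 = 60, b_4 = 45, c_4 = 25, a_5 = 165, b_5 = 265, c_5 = 70, a_6 = 110, b_6 = 280, c_6 = 70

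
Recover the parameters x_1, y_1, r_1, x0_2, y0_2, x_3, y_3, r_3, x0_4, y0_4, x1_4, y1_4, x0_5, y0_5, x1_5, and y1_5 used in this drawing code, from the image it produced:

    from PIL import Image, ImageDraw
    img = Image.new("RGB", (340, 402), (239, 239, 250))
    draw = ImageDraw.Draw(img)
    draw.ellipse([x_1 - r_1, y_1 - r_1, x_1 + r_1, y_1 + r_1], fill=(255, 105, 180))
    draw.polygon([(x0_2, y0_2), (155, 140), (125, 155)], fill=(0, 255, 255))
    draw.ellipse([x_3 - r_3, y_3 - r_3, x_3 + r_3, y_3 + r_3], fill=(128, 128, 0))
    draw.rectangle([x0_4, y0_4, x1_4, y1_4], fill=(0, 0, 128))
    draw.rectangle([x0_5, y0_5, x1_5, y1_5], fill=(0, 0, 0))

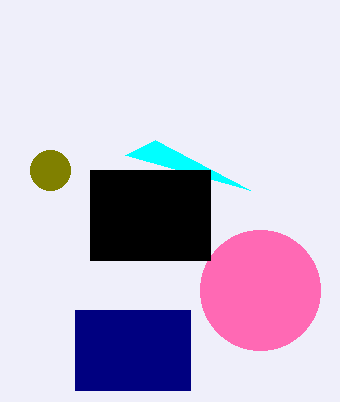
x_1 = 260; y_1 = 290; r_1 = 60; x0_2 = 250; y0_2 = 190; x_3 = 50; y_3 = 170; r_3 = 20; x0_4 = 75; y0_4 = 310; x1_4 = 190; y1_4 = 390; x0_5 = 90; y0_5 = 170; x1_5 = 210; y1_5 = 260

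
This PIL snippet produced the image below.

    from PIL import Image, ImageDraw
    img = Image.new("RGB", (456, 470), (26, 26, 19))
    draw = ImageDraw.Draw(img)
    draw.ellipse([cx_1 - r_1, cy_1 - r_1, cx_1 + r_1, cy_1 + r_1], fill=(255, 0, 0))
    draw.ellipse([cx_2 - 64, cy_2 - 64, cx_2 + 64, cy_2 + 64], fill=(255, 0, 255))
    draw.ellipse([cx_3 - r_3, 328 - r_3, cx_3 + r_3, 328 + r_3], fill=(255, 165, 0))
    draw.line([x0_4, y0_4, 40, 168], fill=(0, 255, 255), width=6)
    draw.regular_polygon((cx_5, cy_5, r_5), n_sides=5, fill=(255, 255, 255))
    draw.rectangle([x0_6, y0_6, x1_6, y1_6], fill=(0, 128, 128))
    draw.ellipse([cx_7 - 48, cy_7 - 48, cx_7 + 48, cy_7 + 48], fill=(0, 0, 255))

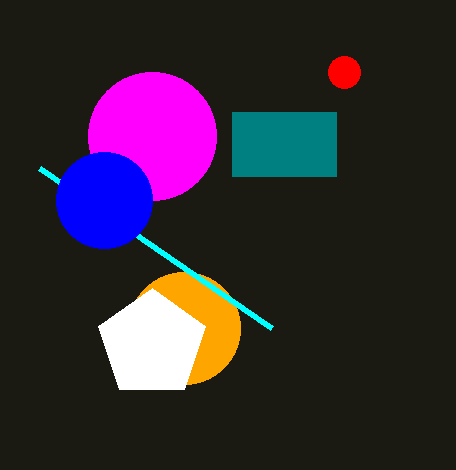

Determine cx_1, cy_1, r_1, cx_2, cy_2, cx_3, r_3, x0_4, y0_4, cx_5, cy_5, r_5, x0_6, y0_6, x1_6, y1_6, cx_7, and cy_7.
cx_1 = 344, cy_1 = 72, r_1 = 16, cx_2 = 152, cy_2 = 136, cx_3 = 184, r_3 = 56, x0_4 = 272, y0_4 = 328, cx_5 = 152, cy_5 = 344, r_5 = 56, x0_6 = 232, y0_6 = 112, x1_6 = 336, y1_6 = 176, cx_7 = 104, cy_7 = 200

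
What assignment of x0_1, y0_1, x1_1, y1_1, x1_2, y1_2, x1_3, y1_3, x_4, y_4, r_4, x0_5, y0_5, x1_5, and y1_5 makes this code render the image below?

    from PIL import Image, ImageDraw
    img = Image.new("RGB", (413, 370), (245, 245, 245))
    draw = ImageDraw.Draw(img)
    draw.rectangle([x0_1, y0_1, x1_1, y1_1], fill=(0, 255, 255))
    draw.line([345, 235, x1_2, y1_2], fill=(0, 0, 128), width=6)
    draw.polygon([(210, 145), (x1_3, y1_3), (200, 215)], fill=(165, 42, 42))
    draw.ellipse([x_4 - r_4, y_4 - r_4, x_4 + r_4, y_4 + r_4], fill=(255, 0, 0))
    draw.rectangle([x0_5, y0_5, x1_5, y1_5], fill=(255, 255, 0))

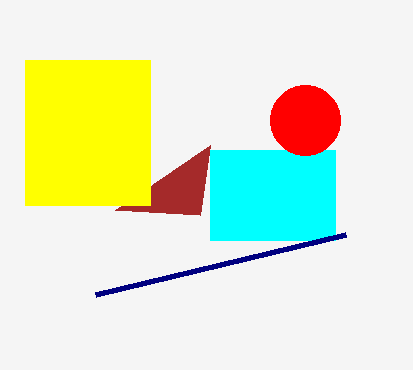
x0_1 = 210, y0_1 = 150, x1_1 = 335, y1_1 = 240, x1_2 = 95, y1_2 = 295, x1_3 = 115, y1_3 = 210, x_4 = 305, y_4 = 120, r_4 = 35, x0_5 = 25, y0_5 = 60, x1_5 = 150, y1_5 = 205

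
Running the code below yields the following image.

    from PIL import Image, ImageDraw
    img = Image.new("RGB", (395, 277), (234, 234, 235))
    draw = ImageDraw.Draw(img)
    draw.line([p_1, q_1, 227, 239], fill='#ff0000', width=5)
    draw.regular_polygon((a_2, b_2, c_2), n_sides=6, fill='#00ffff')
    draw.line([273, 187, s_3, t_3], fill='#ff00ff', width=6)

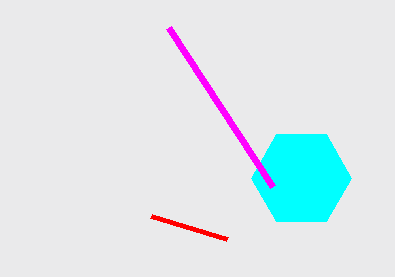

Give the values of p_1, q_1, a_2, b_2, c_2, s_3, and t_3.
p_1 = 151
q_1 = 216
a_2 = 301
b_2 = 178
c_2 = 50
s_3 = 169
t_3 = 28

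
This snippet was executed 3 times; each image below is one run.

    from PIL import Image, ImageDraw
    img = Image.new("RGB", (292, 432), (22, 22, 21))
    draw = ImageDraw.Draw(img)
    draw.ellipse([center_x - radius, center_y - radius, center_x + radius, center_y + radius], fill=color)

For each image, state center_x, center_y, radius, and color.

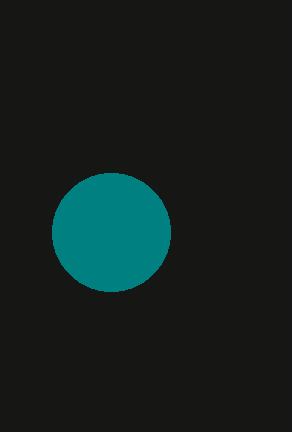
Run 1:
center_x = 111; center_y = 232; radius = 59; color = 'teal'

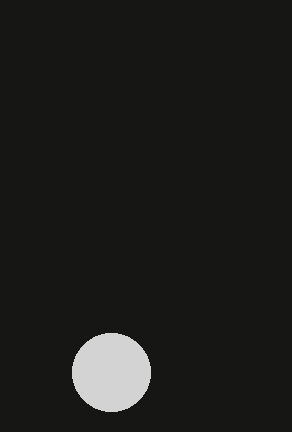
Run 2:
center_x = 111
center_y = 372
radius = 39
color = 'lightgray'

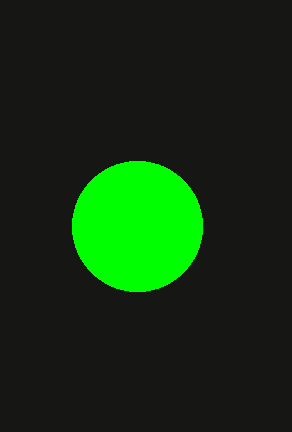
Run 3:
center_x = 137; center_y = 226; radius = 65; color = 'lime'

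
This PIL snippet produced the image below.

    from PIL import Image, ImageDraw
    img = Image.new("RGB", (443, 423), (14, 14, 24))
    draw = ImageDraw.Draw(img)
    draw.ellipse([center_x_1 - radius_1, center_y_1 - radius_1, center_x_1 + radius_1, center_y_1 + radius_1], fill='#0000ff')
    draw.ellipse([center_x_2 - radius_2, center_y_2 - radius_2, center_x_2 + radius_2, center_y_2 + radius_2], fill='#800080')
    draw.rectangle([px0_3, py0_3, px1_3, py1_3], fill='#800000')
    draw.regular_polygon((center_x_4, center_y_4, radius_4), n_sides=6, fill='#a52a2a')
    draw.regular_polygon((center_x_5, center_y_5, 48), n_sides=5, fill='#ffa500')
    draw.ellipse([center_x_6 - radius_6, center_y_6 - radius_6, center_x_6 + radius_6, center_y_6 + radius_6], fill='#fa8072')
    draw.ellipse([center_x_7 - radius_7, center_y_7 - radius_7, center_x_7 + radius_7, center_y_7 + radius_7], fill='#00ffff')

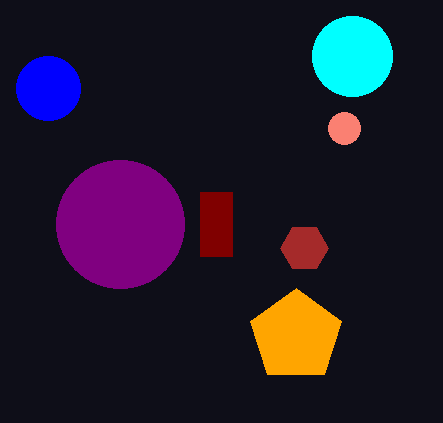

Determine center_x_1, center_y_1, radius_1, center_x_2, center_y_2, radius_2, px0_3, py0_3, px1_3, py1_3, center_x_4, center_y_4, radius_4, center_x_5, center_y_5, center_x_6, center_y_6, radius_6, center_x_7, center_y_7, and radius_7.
center_x_1 = 48, center_y_1 = 88, radius_1 = 32, center_x_2 = 120, center_y_2 = 224, radius_2 = 64, px0_3 = 200, py0_3 = 192, px1_3 = 232, py1_3 = 256, center_x_4 = 304, center_y_4 = 248, radius_4 = 24, center_x_5 = 296, center_y_5 = 336, center_x_6 = 344, center_y_6 = 128, radius_6 = 16, center_x_7 = 352, center_y_7 = 56, radius_7 = 40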